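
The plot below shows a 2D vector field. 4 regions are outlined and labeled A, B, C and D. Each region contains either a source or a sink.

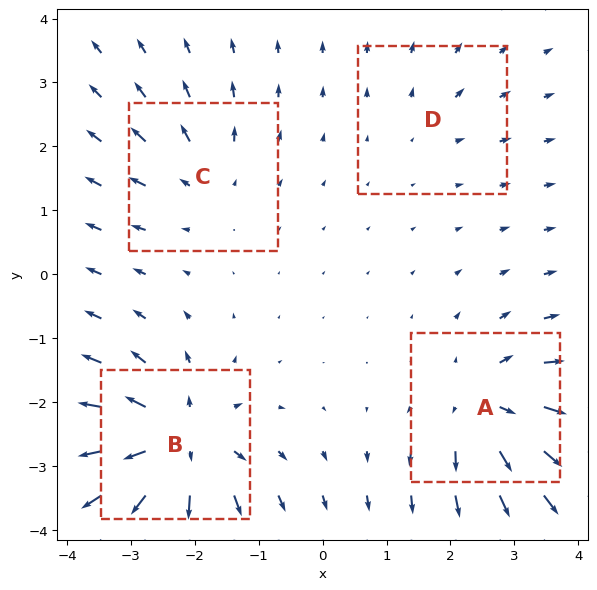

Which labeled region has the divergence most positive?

B

Divergence at each region's feature centre — A: about +6, B: about +8, C: about +4, D: about +2. Region B is most positive.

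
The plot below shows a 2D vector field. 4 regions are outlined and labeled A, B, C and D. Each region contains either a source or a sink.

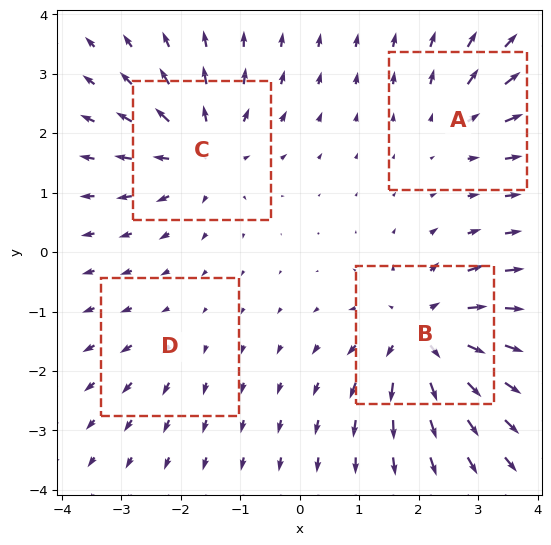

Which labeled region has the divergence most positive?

B

Divergence at each region's feature centre — A: about +4, B: about +7, C: about +6, D: about +2. Region B is most positive.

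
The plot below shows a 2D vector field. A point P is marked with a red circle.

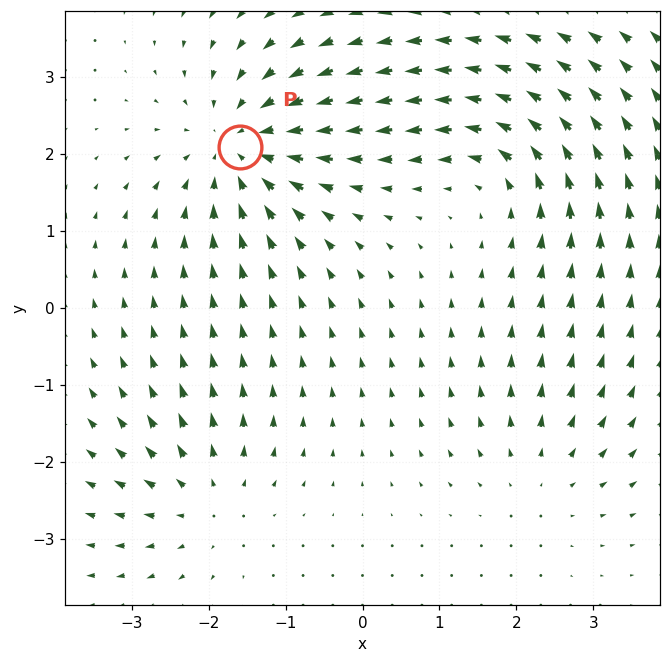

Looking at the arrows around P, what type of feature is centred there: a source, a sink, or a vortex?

sink

At P (-1.6, 2.1) the arrows converge inward. Divergence about -5, curl ≈0 — negative divergence with near-zero curl is a sink.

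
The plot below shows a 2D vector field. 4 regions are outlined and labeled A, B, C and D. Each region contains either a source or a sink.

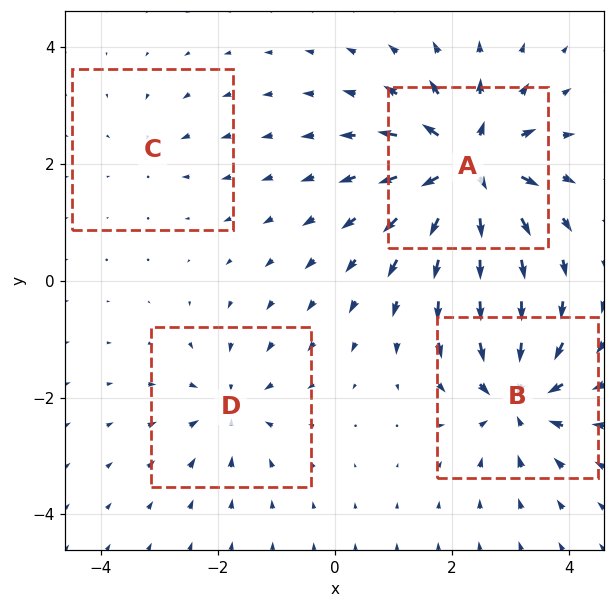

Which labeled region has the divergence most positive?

A

Divergence at each region's feature centre — A: about +9, B: about -7, C: about -2, D: about -4. Region A is most positive.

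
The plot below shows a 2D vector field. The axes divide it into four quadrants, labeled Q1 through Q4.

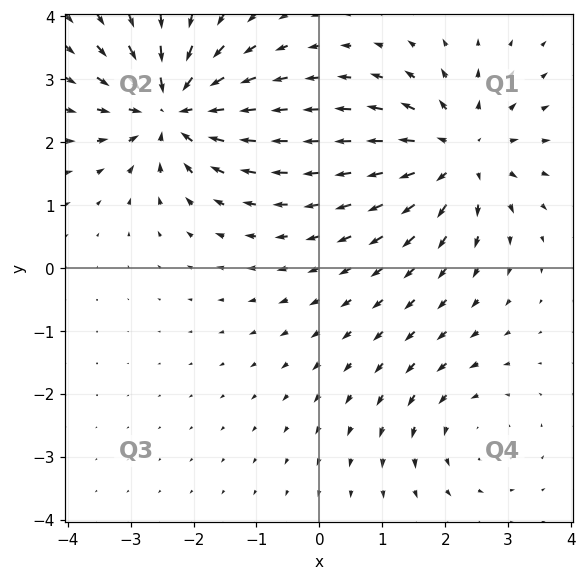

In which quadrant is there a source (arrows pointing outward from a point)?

The source sits at approximately (2.2, 1.8), which lies in quadrant Q1. The divergence there is about +5, positive as expected for a source.

Q1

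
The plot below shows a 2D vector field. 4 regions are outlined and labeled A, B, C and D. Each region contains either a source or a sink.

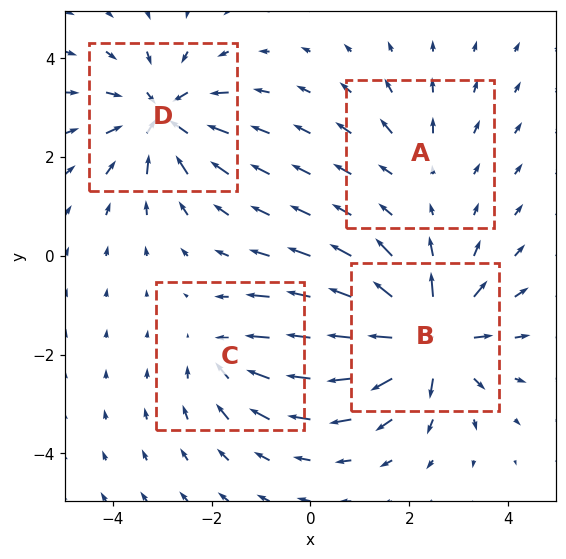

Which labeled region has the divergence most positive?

B

Divergence at each region's feature centre — A: about +2, B: about +8, C: about -4, D: about -6. Region B is most positive.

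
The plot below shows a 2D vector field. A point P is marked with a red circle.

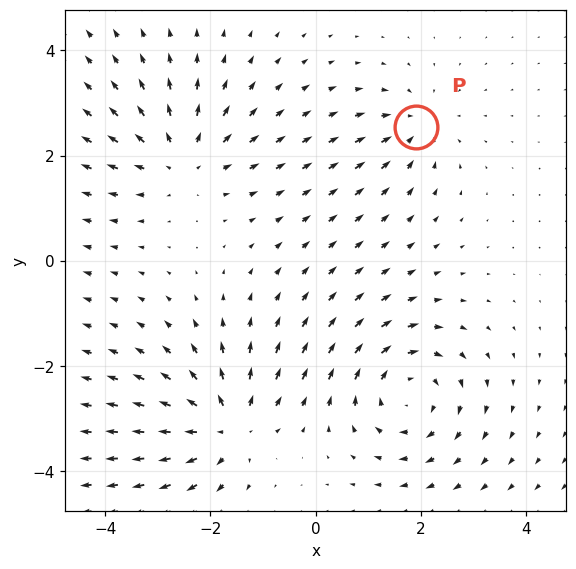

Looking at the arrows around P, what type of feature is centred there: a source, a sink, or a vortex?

sink

At P (1.9, 2.6) the arrows converge inward. Divergence about -3, curl ≈0 — negative divergence with near-zero curl is a sink.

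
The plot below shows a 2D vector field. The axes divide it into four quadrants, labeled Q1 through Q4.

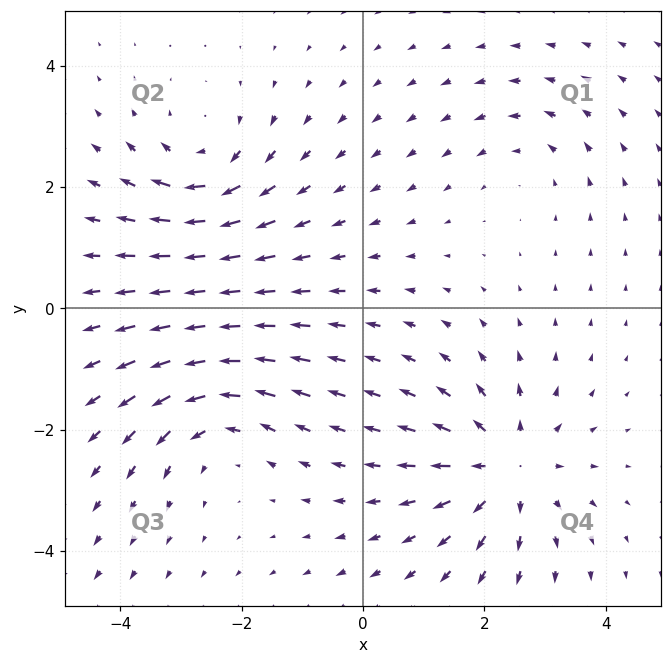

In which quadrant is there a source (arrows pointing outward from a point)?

Q4

The source sits at approximately (2.4, -2.6), which lies in quadrant Q4. The divergence there is about +5, positive as expected for a source.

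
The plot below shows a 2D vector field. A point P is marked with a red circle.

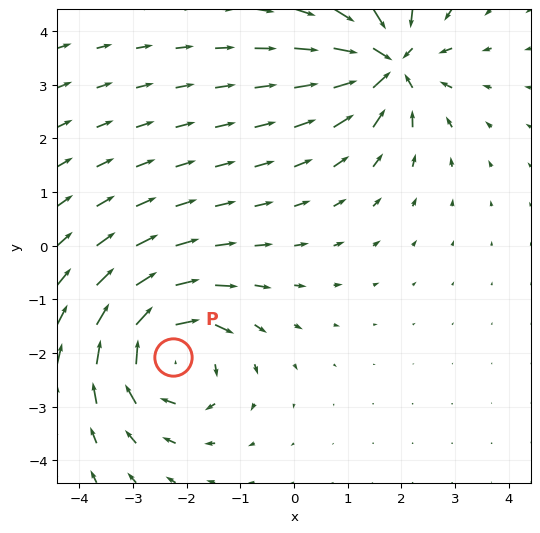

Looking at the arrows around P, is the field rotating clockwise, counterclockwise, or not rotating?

clockwise

Near P at (-2.3, -2.1) the arrows circulate clockwise. The curl (z-component) there is about -5; negative curl means clockwise rotation.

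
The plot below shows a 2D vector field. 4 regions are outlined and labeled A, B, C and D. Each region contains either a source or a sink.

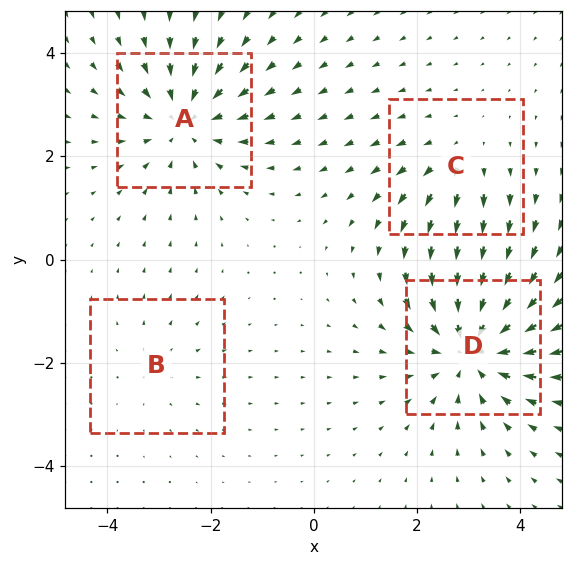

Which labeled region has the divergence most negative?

D

Divergence at each region's feature centre — A: about -5, B: about +2, C: about +3, D: about -6. Region D is most negative.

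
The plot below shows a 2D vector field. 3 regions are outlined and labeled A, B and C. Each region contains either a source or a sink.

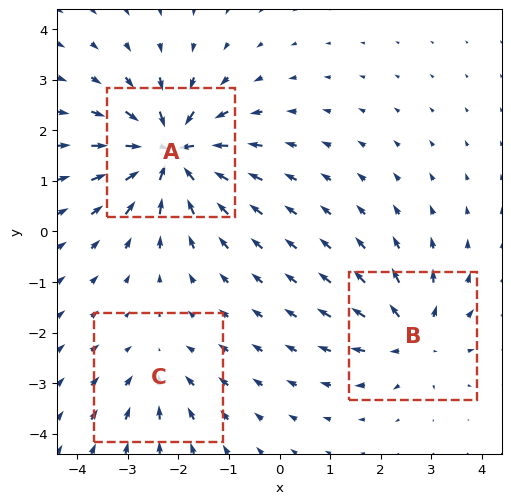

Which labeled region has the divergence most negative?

Divergence at each region's feature centre — A: about -7, B: about +4, C: about -3. Region A is most negative.

A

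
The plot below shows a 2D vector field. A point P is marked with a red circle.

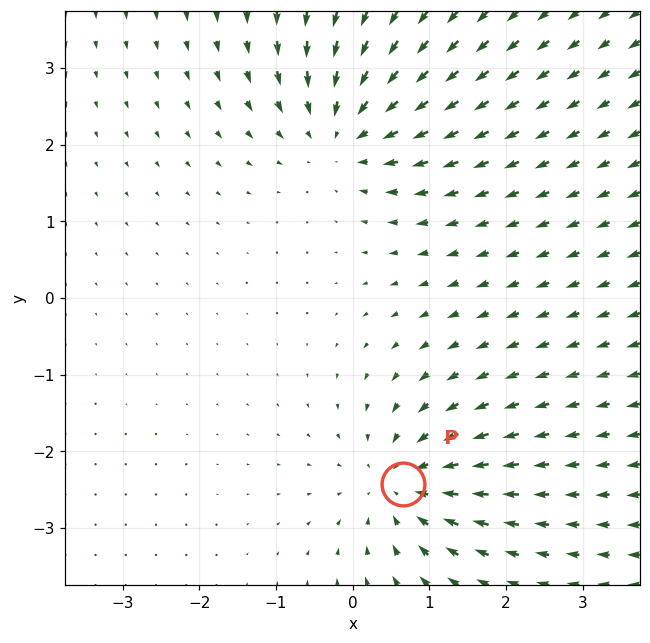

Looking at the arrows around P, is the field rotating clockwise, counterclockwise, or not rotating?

Near P at (0.7, -2.4) the arrows show no circulation. The curl there is ≈0.

not rotating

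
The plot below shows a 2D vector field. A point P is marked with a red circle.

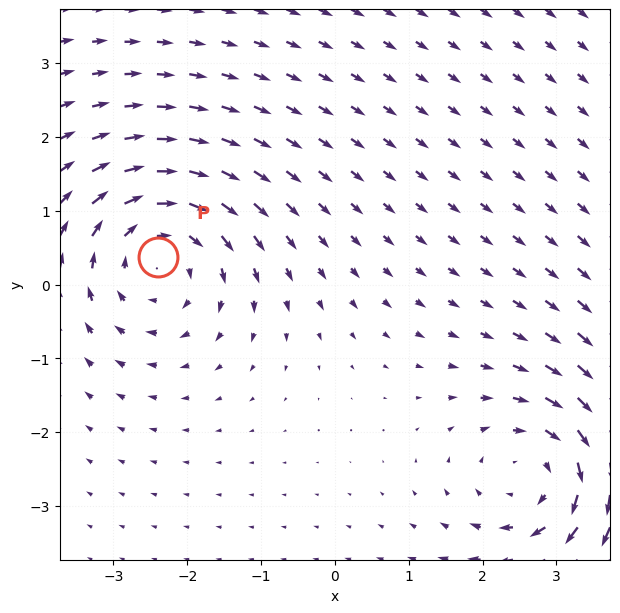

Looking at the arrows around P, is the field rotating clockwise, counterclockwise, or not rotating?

clockwise

Near P at (-2.4, 0.4) the arrows circulate clockwise. The curl (z-component) there is about -4; negative curl means clockwise rotation.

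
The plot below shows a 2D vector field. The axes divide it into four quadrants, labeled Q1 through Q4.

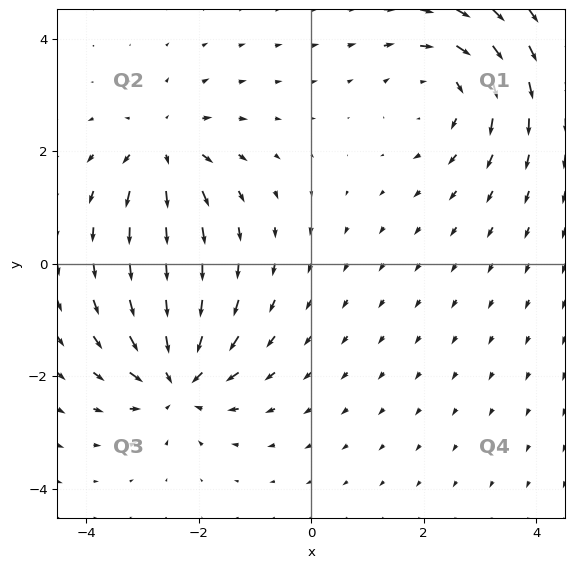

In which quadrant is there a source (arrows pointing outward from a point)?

The source sits at approximately (-2.6, 2.1), which lies in quadrant Q2. The divergence there is about +5, positive as expected for a source.

Q2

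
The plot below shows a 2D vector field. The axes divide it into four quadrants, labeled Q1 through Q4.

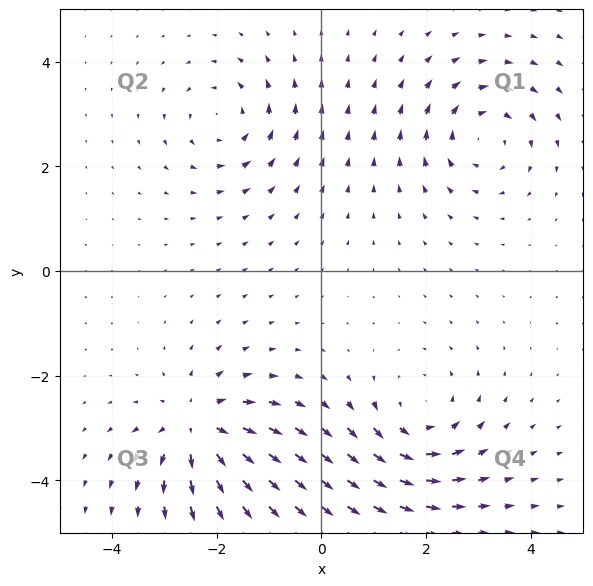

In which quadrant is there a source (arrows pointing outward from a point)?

Q3

The source sits at approximately (-2.4, -3.0), which lies in quadrant Q3. The divergence there is about +6, positive as expected for a source.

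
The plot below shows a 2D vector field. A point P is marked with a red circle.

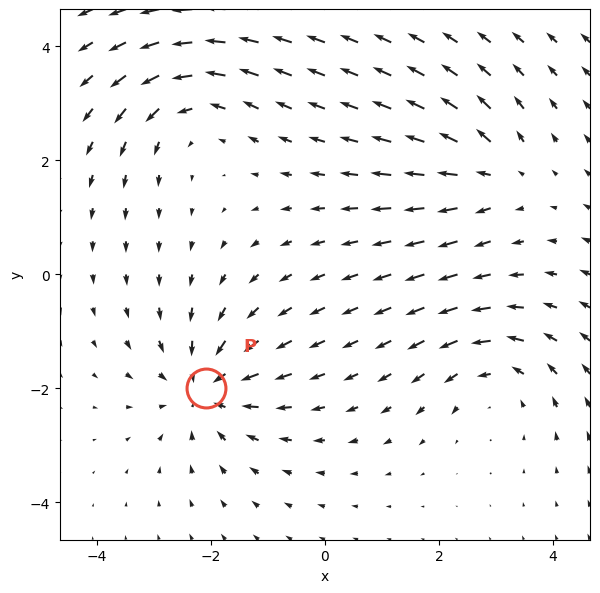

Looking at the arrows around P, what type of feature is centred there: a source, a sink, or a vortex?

sink

At P (-2.1, -2.0) the arrows converge inward. Divergence about -5, curl ≈0 — negative divergence with near-zero curl is a sink.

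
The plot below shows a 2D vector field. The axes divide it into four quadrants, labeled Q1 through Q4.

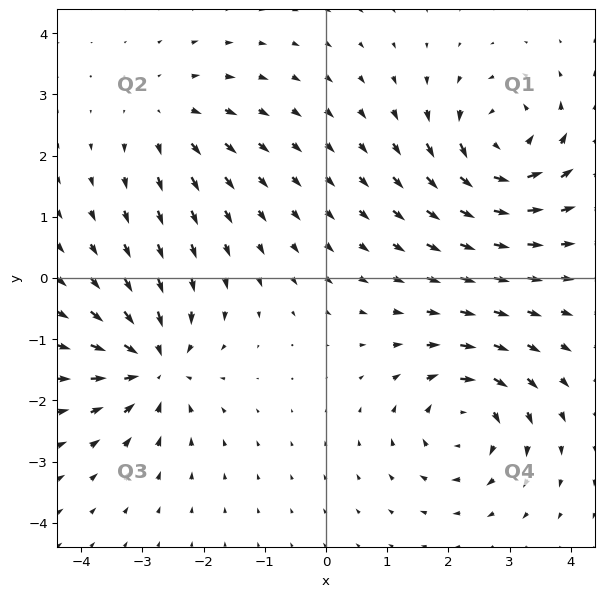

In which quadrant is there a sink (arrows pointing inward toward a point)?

The sink sits at approximately (-2.8, -1.4), which lies in quadrant Q3. The divergence there is about -6, negative as expected for a sink.

Q3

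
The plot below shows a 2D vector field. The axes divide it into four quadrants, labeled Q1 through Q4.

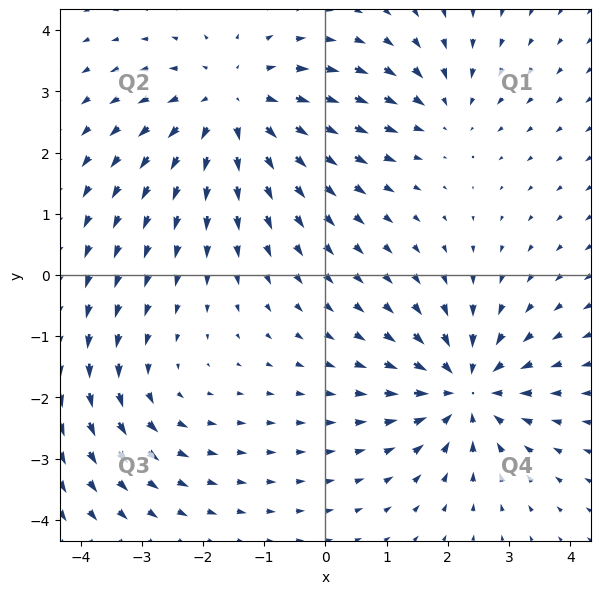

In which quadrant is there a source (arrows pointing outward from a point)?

Q2

The source sits at approximately (-1.5, 2.8), which lies in quadrant Q2. The divergence there is about +4, positive as expected for a source.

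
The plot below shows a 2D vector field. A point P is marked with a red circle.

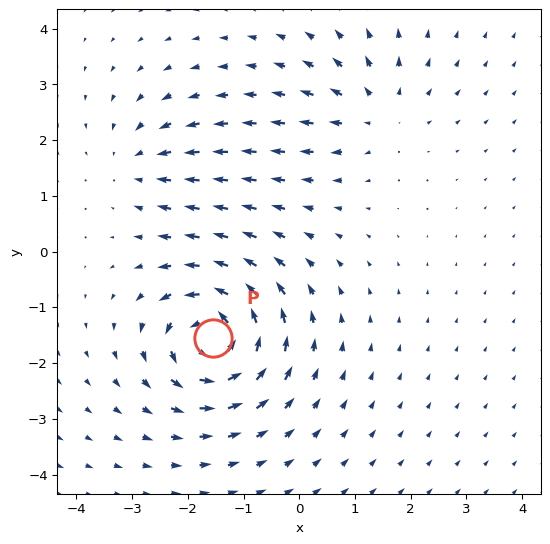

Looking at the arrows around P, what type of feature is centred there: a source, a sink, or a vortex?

At P (-1.6, -1.6) the arrows circulate counterclockwise. Divergence ≈0, curl about +7 — near-zero divergence with nonzero curl is a vortex.

vortex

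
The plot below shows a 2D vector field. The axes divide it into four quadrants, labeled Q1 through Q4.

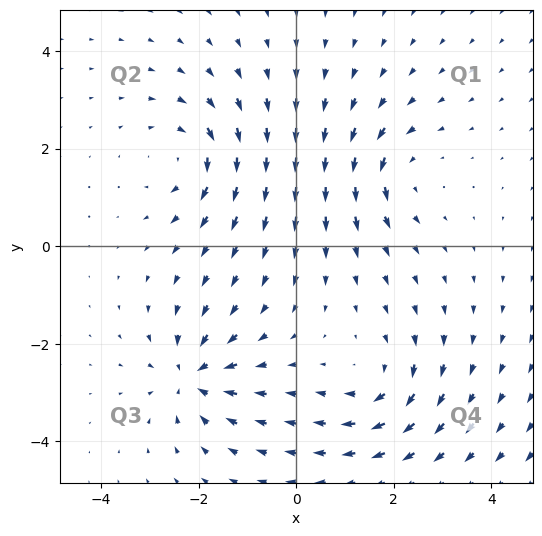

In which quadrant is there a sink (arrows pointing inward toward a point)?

Q3

The sink sits at approximately (-2.1, -2.7), which lies in quadrant Q3. The divergence there is about -5, negative as expected for a sink.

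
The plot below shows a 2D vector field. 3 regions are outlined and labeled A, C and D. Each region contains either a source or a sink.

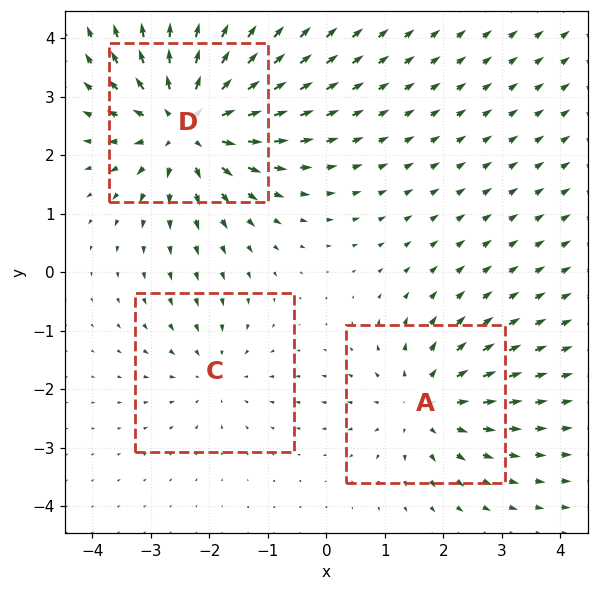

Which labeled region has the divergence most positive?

Divergence at each region's feature centre — A: about +3, C: about -2, D: about +5. Region D is most positive.

D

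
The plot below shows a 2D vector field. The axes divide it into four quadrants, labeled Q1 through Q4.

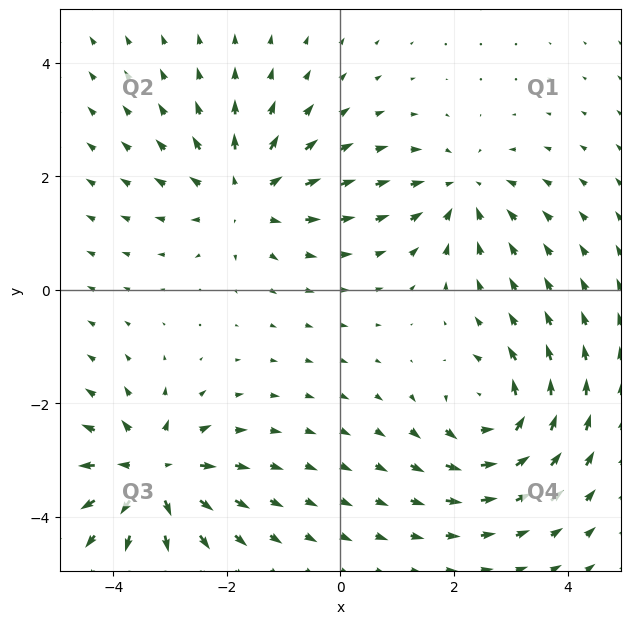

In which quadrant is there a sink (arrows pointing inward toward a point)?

Q1

The sink sits at approximately (2.2, 1.7), which lies in quadrant Q1. The divergence there is about -4, negative as expected for a sink.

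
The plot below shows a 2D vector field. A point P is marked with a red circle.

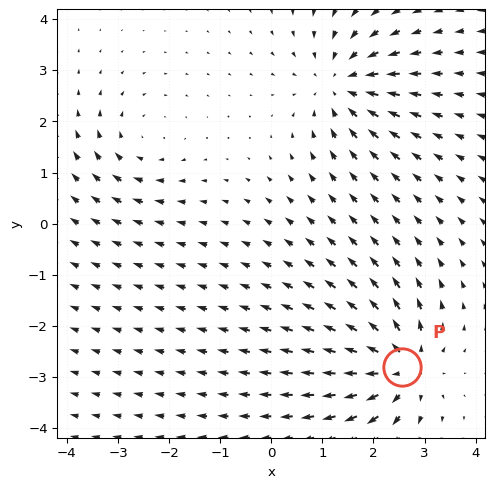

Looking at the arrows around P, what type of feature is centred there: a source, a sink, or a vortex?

At P (2.6, -2.8) the arrows spread outward. Divergence about +6, curl ≈0 — positive divergence with near-zero curl is a source.

source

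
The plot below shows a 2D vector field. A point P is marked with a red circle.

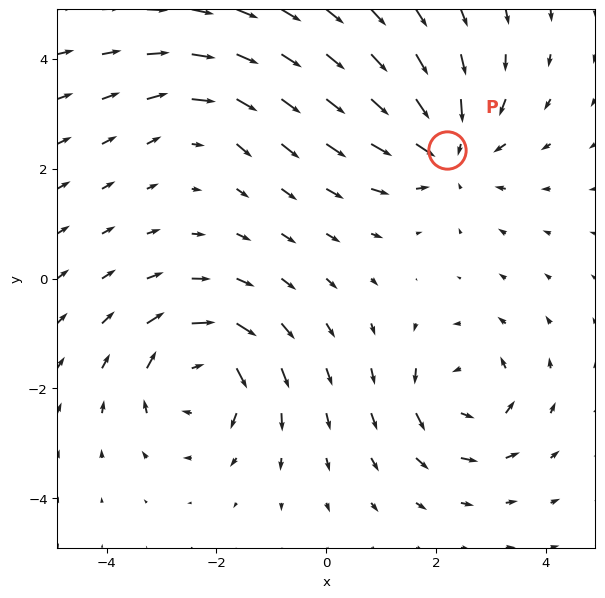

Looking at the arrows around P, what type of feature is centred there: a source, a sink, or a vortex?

sink

At P (2.2, 2.3) the arrows converge inward. Divergence about -4, curl ≈0 — negative divergence with near-zero curl is a sink.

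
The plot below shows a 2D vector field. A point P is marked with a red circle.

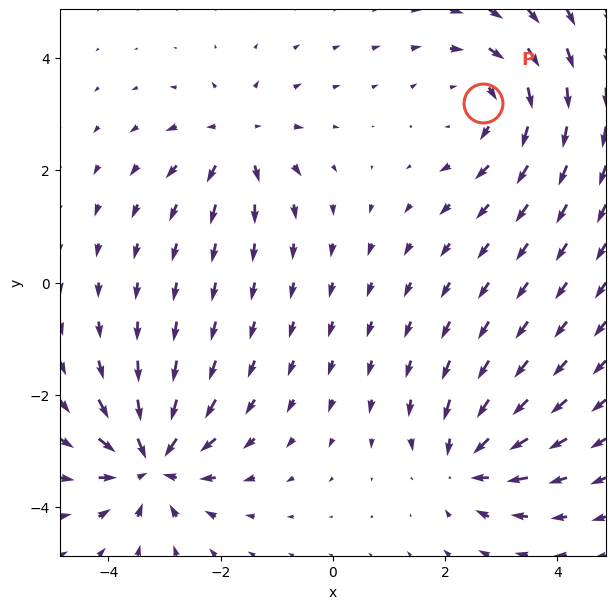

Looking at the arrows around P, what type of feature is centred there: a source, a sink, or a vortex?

At P (2.7, 3.2) the arrows circulate clockwise. Divergence ≈0, curl about -4 — near-zero divergence with nonzero curl is a vortex.

vortex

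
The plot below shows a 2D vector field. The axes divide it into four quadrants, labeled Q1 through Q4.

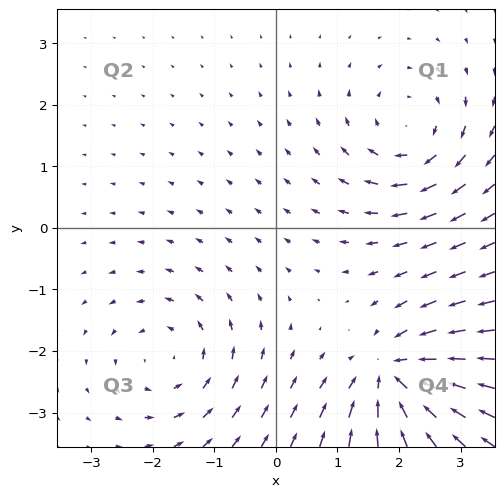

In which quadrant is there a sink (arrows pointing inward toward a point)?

Q4

The sink sits at approximately (1.9, -2.4), which lies in quadrant Q4. The divergence there is about -6, negative as expected for a sink.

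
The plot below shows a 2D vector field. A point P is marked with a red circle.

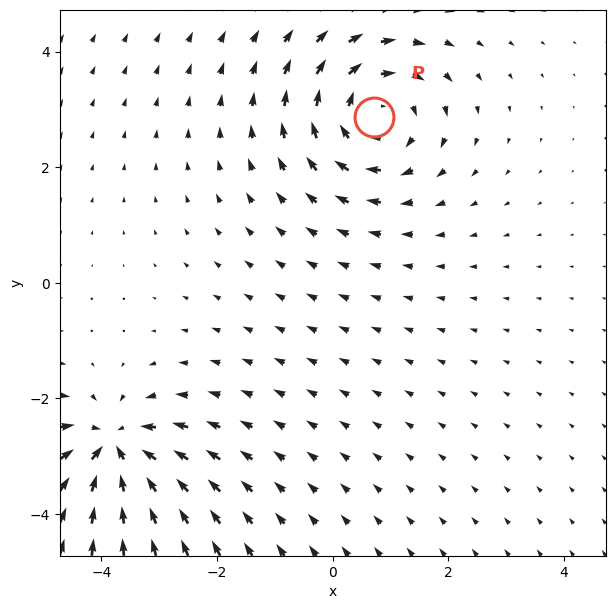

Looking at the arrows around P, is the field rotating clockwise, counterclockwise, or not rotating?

Near P at (0.7, 2.9) the arrows circulate clockwise. The curl (z-component) there is about -4; negative curl means clockwise rotation.

clockwise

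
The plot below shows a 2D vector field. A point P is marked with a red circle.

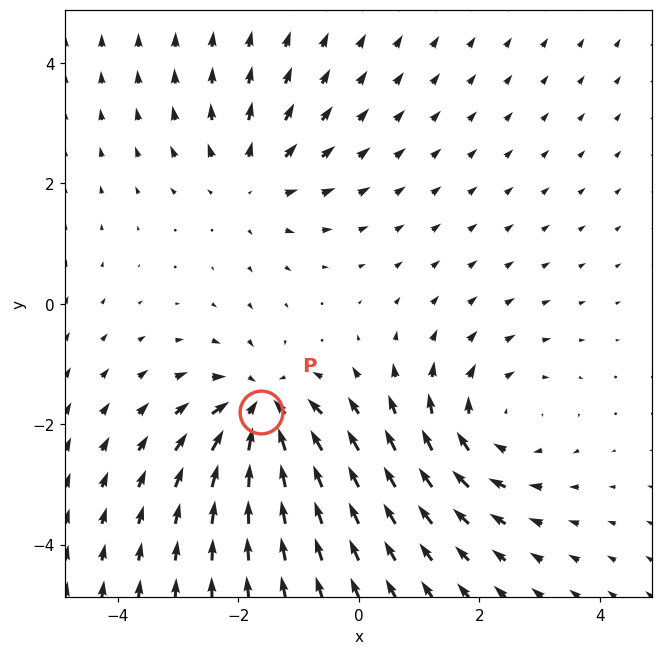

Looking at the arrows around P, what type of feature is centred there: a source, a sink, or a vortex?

At P (-1.6, -1.8) the arrows converge inward. Divergence about -5, curl ≈0 — negative divergence with near-zero curl is a sink.

sink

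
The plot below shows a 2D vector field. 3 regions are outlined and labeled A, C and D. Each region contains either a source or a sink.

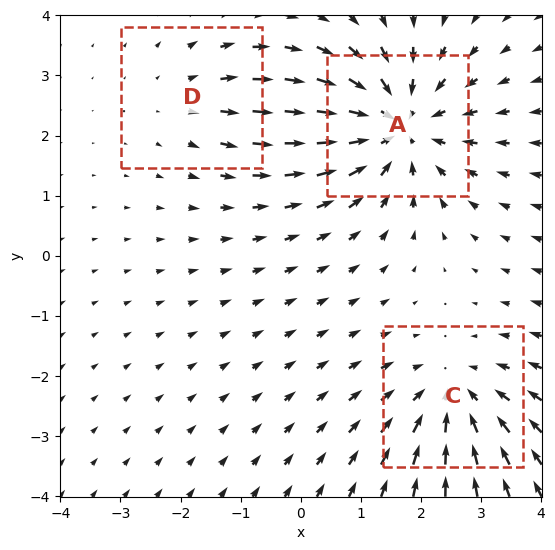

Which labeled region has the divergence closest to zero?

Divergence at each region's feature centre — A: about -4, C: about -3, D: about +2. Region D is closest to zero.

D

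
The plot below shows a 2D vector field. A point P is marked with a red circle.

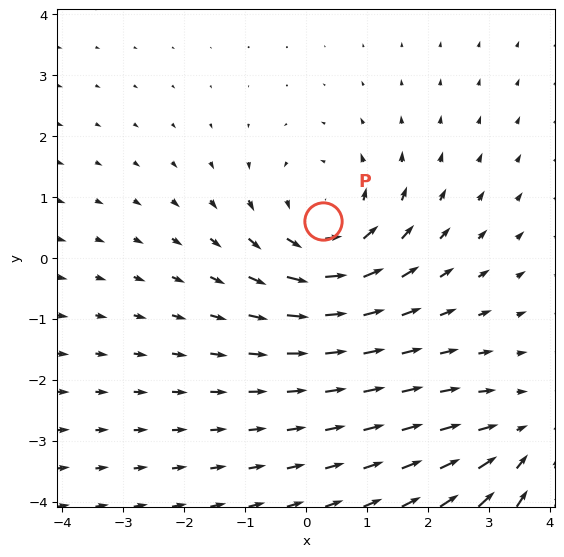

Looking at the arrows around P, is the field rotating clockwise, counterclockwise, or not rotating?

Near P at (0.3, 0.6) the arrows circulate counterclockwise. The curl (z-component) there is about +4; positive curl means counterclockwise rotation.

counterclockwise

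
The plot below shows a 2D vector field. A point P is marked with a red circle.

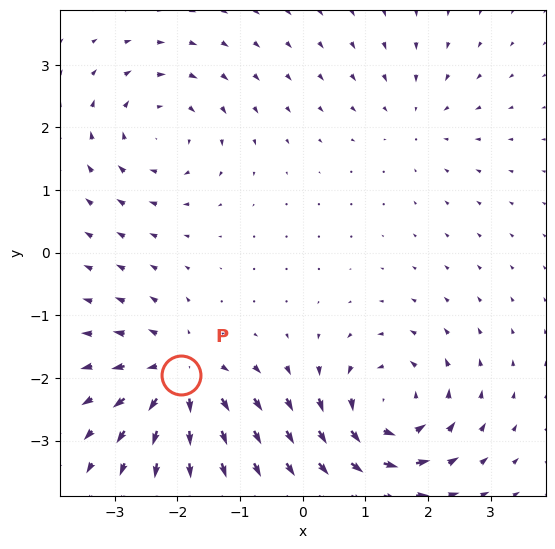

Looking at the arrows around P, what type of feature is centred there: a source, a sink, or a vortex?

source

At P (-1.9, -2.0) the arrows spread outward. Divergence about +6, curl ≈0 — positive divergence with near-zero curl is a source.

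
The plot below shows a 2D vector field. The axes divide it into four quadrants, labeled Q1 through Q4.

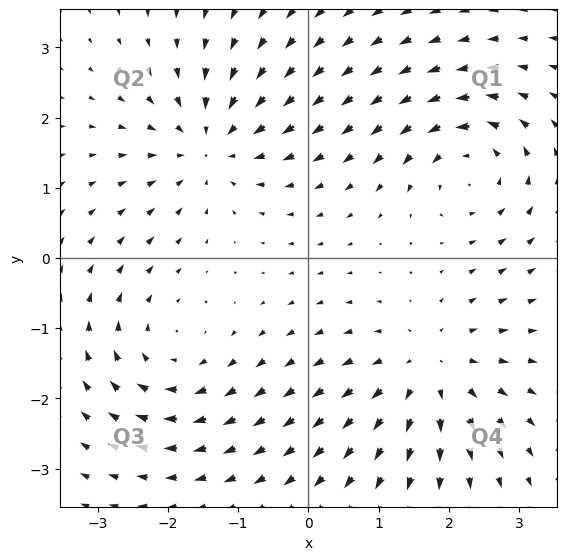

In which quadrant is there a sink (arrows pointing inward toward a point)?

The sink sits at approximately (-1.4, 1.6), which lies in quadrant Q2. The divergence there is about -5, negative as expected for a sink.

Q2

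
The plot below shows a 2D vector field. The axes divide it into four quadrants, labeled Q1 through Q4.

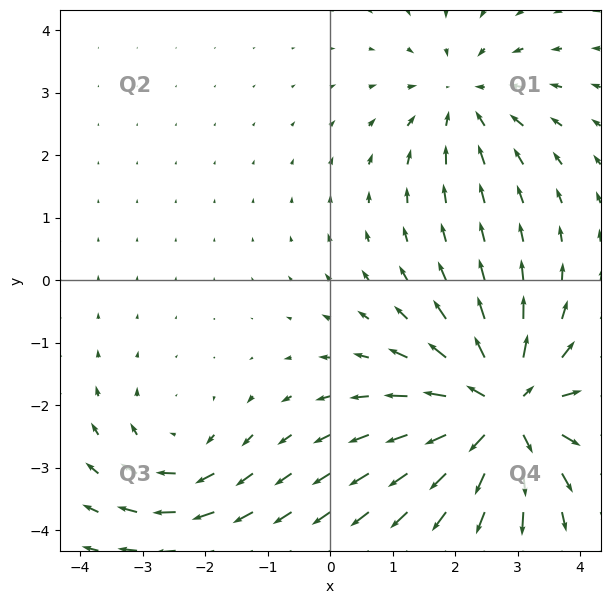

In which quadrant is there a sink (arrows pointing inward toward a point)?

Q1

The sink sits at approximately (2.1, 2.9), which lies in quadrant Q1. The divergence there is about -3, negative as expected for a sink.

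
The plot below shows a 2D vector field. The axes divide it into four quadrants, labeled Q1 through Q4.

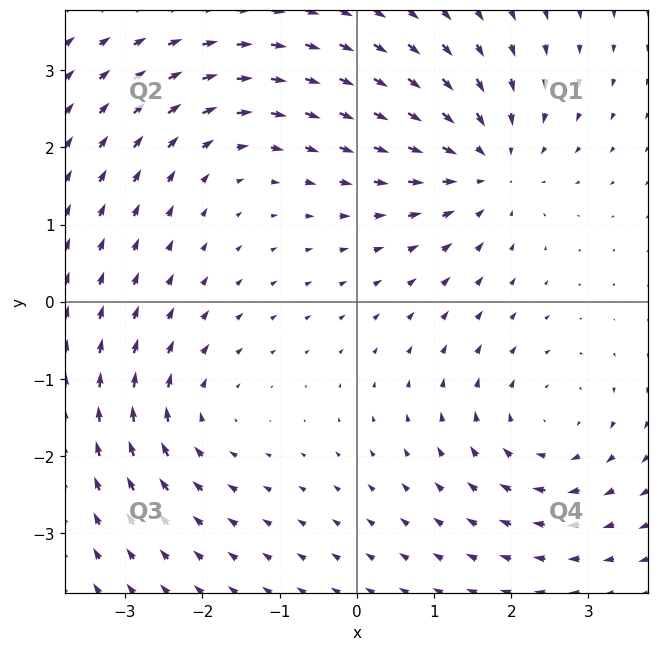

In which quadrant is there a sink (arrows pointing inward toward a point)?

The sink sits at approximately (1.7, 1.8), which lies in quadrant Q1. The divergence there is about -5, negative as expected for a sink.

Q1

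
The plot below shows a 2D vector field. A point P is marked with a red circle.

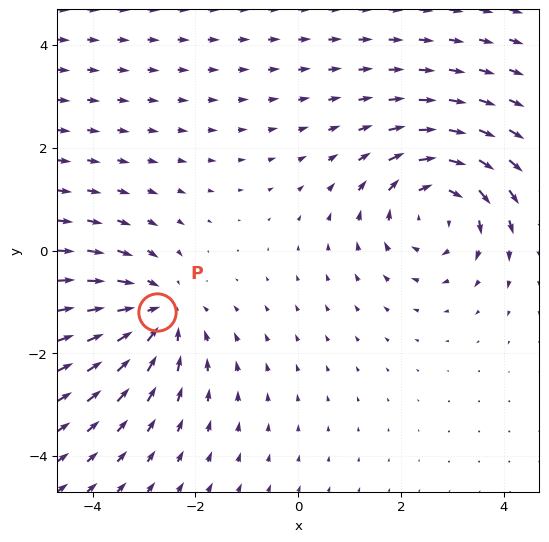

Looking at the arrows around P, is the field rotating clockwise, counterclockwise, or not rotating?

Near P at (-2.7, -1.2) the arrows show no circulation. The curl there is ≈0.

not rotating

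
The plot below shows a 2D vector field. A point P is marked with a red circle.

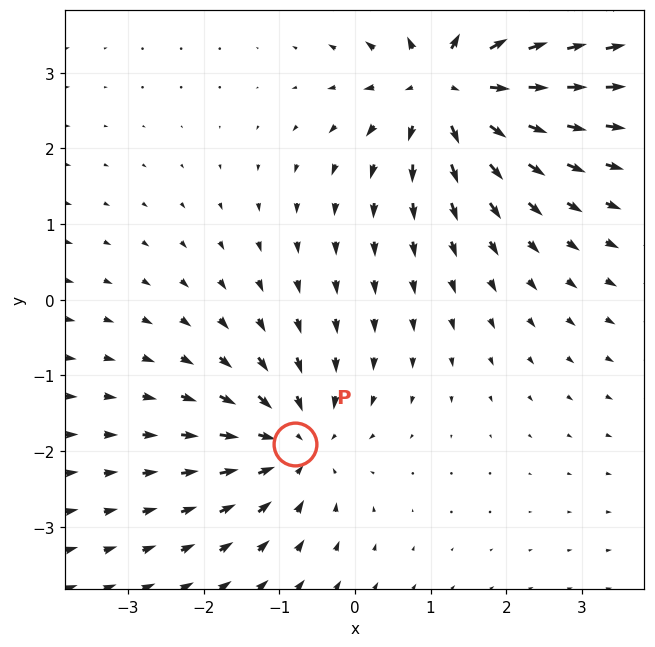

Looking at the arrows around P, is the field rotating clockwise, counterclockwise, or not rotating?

not rotating

Near P at (-0.8, -1.9) the arrows show no circulation. The curl there is ≈0.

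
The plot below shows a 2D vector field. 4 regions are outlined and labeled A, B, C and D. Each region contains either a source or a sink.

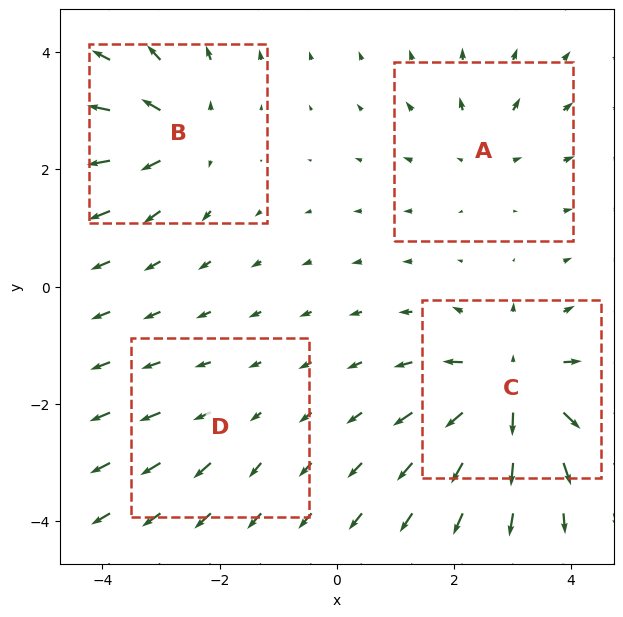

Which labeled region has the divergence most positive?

Divergence at each region's feature centre — A: about +4, B: about +6, C: about +9, D: about +2. Region C is most positive.

C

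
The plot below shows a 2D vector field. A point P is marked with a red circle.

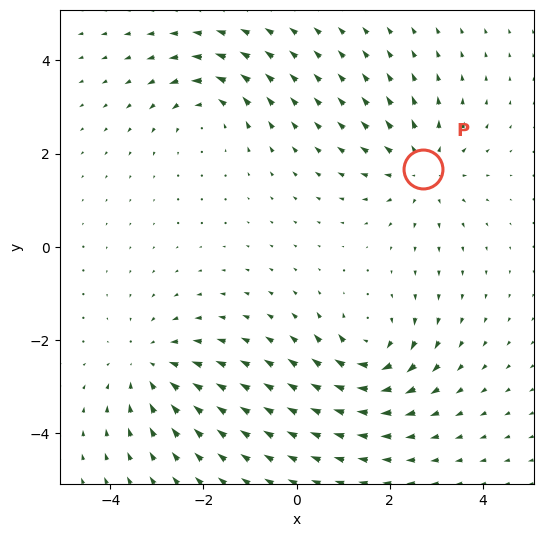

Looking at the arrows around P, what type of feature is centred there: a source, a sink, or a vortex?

source

At P (2.7, 1.7) the arrows spread outward. Divergence about +4, curl ≈0 — positive divergence with near-zero curl is a source.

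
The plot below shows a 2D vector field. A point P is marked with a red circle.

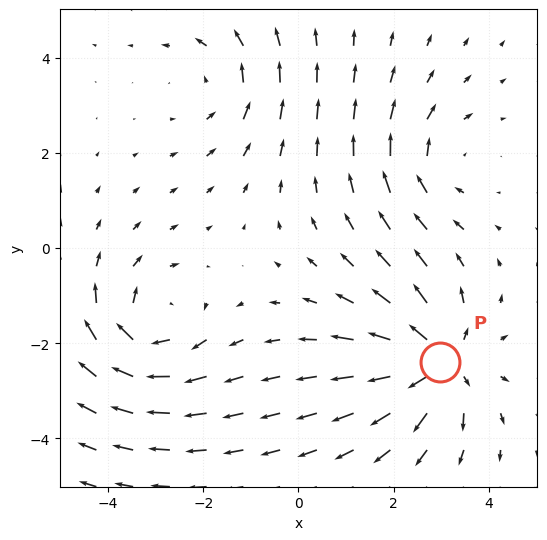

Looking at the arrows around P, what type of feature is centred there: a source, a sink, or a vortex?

source

At P (3.0, -2.4) the arrows spread outward. Divergence about +5, curl ≈0 — positive divergence with near-zero curl is a source.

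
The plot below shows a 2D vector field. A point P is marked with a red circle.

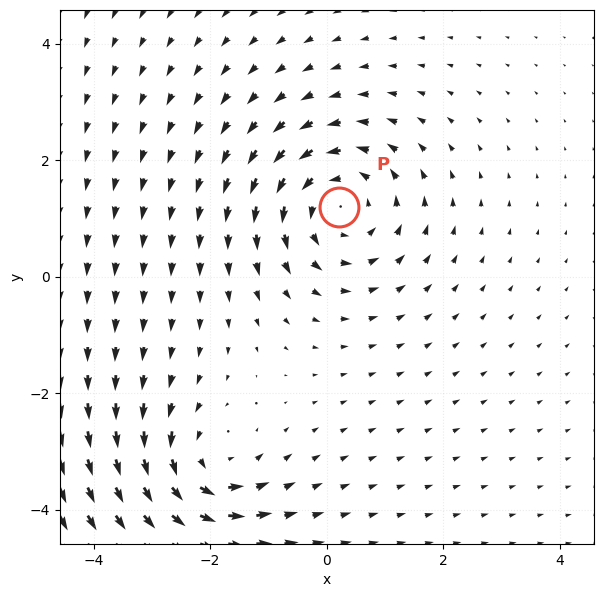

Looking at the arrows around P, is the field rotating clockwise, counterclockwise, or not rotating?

Near P at (0.2, 1.2) the arrows circulate counterclockwise. The curl (z-component) there is about +3; positive curl means counterclockwise rotation.

counterclockwise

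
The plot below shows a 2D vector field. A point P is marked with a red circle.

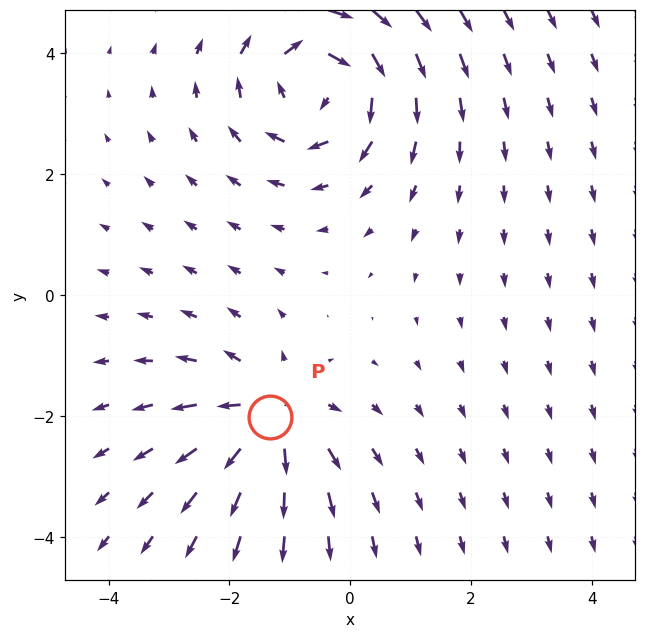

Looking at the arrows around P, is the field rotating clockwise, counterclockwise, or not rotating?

Near P at (-1.3, -2.0) the arrows show no circulation. The curl there is ≈0.

not rotating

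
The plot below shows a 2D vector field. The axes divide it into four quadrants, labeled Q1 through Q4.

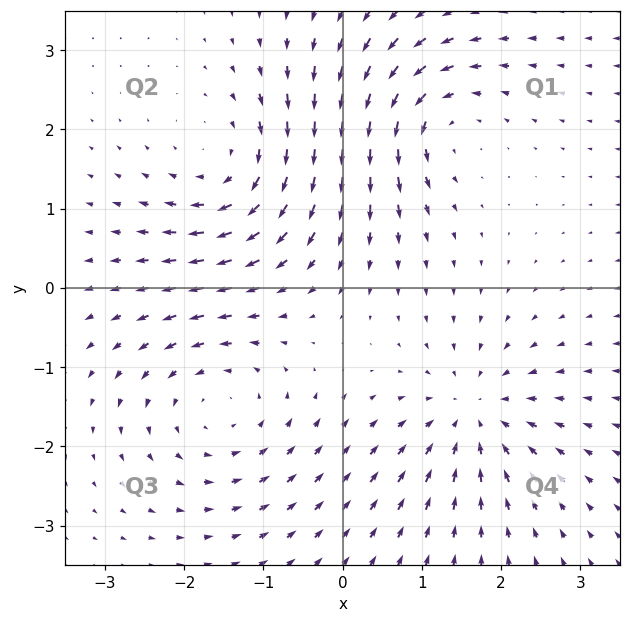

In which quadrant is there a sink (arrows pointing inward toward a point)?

Q4

The sink sits at approximately (1.7, -1.6), which lies in quadrant Q4. The divergence there is about -4, negative as expected for a sink.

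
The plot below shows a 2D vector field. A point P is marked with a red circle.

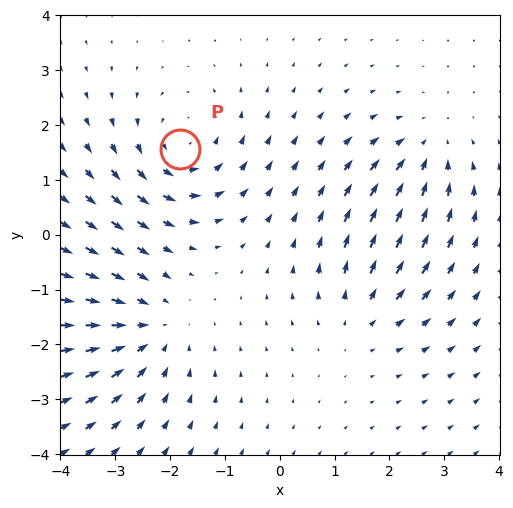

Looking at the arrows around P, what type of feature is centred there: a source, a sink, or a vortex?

vortex

At P (-1.8, 1.6) the arrows circulate counterclockwise. Divergence ≈0, curl about +4 — near-zero divergence with nonzero curl is a vortex.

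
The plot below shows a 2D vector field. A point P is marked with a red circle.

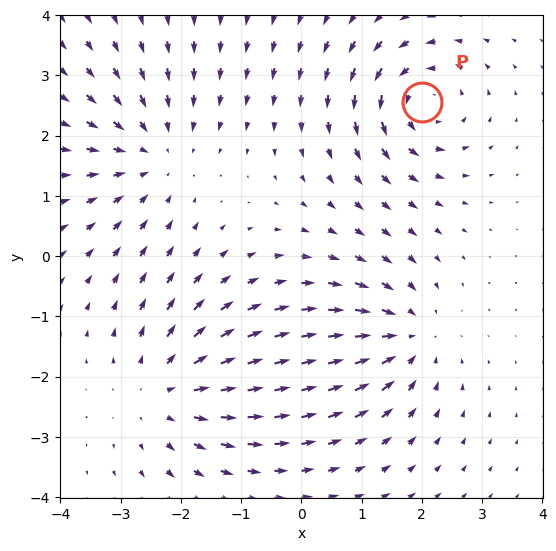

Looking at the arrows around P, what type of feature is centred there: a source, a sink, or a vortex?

vortex

At P (2.0, 2.6) the arrows circulate counterclockwise. Divergence ≈0, curl about +4 — near-zero divergence with nonzero curl is a vortex.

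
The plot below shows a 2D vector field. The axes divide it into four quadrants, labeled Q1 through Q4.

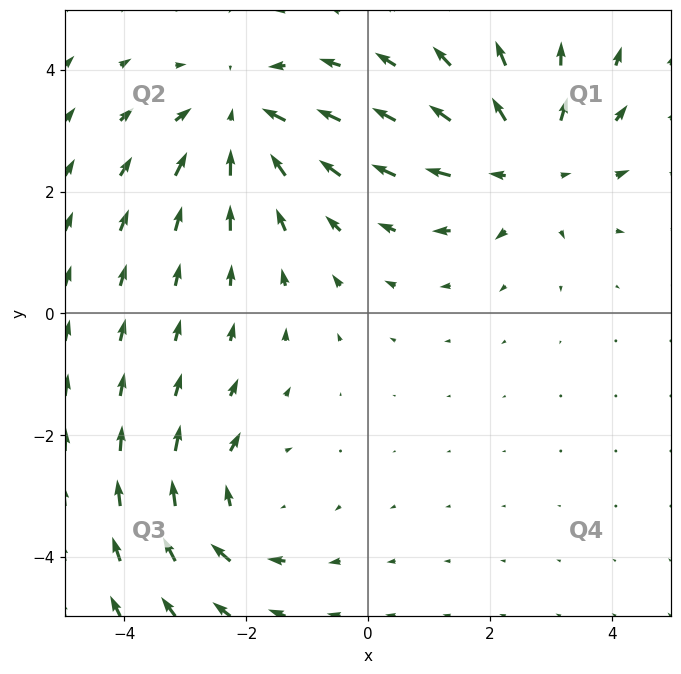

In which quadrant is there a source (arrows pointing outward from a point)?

The source sits at approximately (2.6, 2.5), which lies in quadrant Q1. The divergence there is about +3, positive as expected for a source.

Q1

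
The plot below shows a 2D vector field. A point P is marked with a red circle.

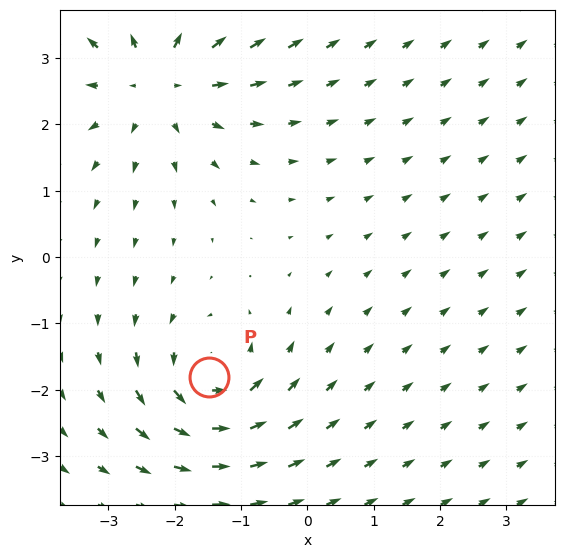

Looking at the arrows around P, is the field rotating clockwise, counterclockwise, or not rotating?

Near P at (-1.5, -1.8) the arrows circulate counterclockwise. The curl (z-component) there is about +4; positive curl means counterclockwise rotation.

counterclockwise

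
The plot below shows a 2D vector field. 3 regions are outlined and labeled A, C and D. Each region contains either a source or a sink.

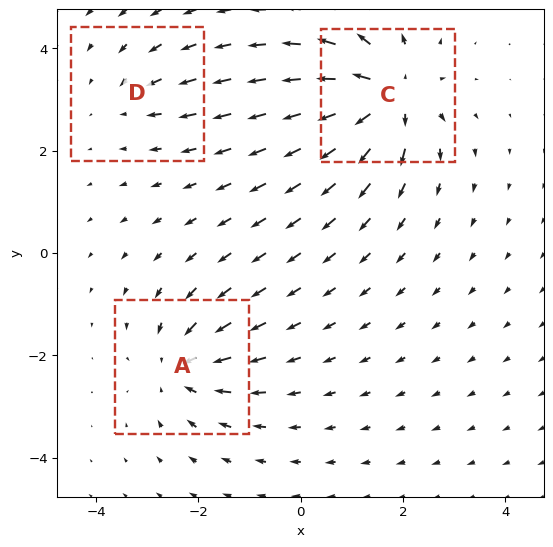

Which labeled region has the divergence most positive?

Divergence at each region's feature centre — A: about -4, C: about +5, D: about -2. Region C is most positive.

C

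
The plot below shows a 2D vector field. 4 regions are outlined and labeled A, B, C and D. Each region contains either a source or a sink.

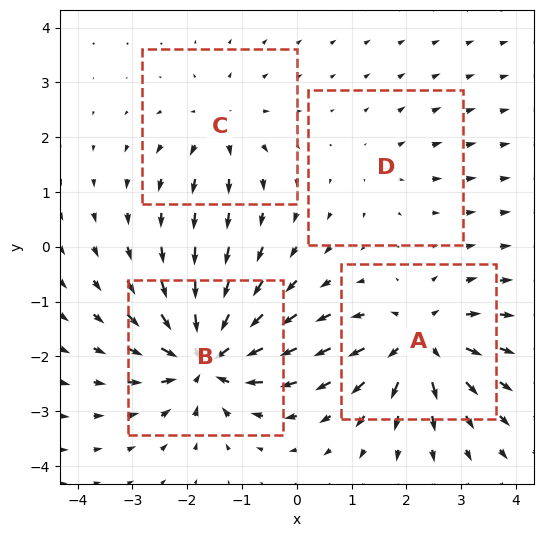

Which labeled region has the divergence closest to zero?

D

Divergence at each region's feature centre — A: about +7, B: about -9, C: about +4, D: about +2. Region D is closest to zero.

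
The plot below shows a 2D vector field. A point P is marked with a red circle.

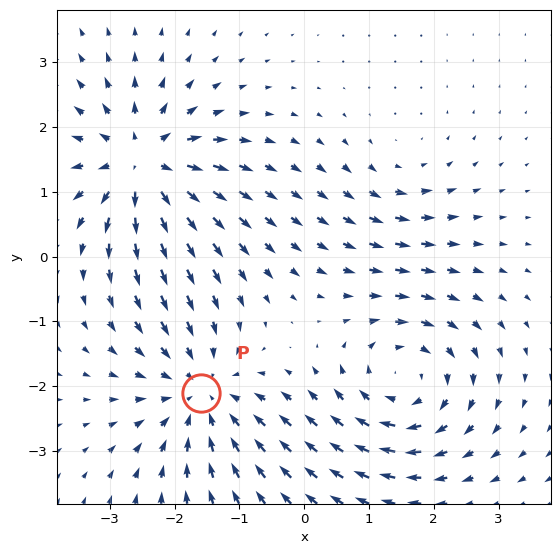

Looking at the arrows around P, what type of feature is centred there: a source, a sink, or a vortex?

sink

At P (-1.6, -2.1) the arrows converge inward. Divergence about -5, curl ≈0 — negative divergence with near-zero curl is a sink.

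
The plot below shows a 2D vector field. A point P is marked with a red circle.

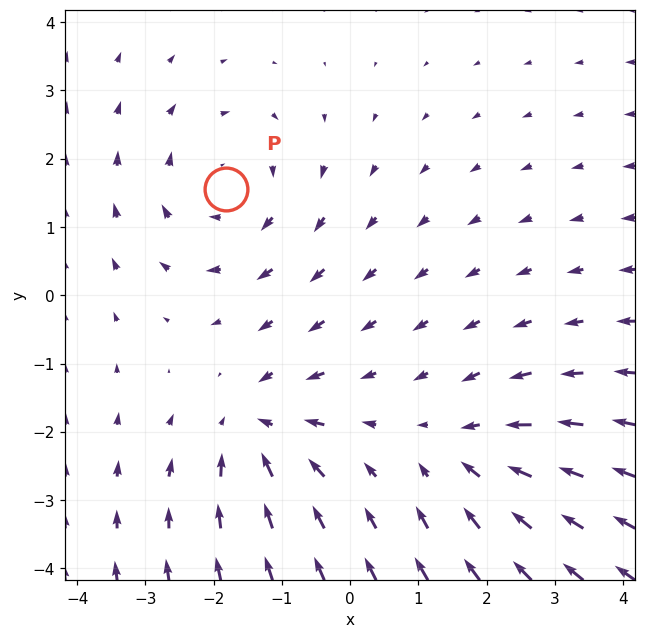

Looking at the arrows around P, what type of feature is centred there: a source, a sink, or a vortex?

vortex

At P (-1.8, 1.6) the arrows circulate clockwise. Divergence ≈0, curl about -3 — near-zero divergence with nonzero curl is a vortex.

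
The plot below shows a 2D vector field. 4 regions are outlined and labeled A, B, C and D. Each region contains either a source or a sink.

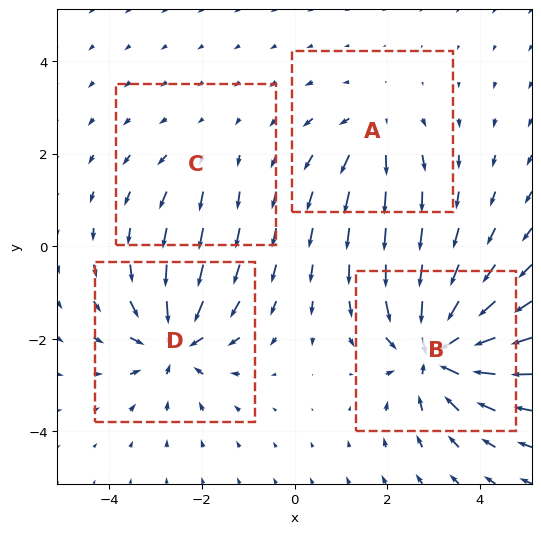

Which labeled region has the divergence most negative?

Divergence at each region's feature centre — A: about +4, B: about -8, C: about +2, D: about -6. Region B is most negative.

B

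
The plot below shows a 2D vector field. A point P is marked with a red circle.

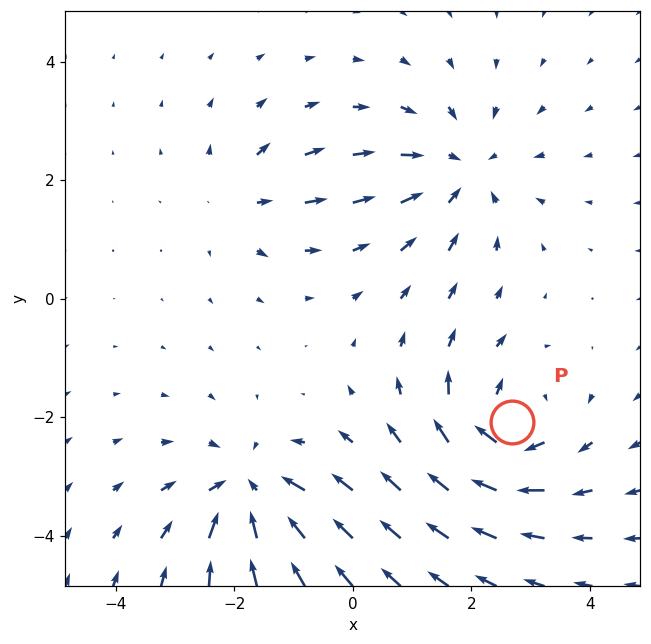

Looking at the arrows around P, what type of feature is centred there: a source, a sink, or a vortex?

At P (2.7, -2.1) the arrows circulate clockwise. Divergence ≈0, curl about -6 — near-zero divergence with nonzero curl is a vortex.

vortex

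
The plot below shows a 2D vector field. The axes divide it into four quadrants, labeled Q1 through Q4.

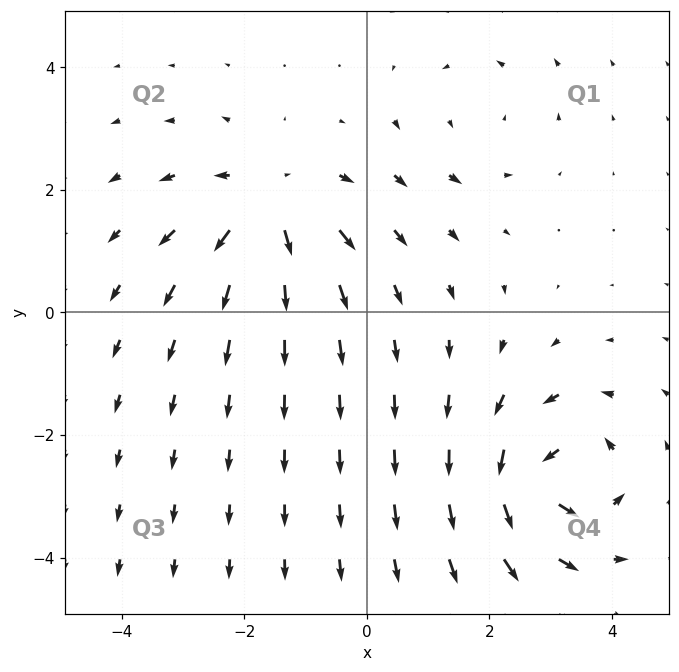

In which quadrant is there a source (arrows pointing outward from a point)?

The source sits at approximately (-1.6, 1.7), which lies in quadrant Q2. The divergence there is about +5, positive as expected for a source.

Q2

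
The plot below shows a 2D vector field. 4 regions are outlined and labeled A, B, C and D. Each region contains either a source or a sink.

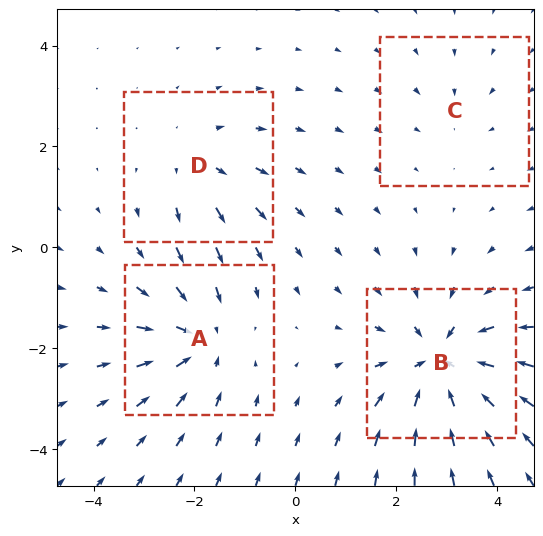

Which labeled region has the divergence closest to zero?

Divergence at each region's feature centre — A: about -4, B: about -6, C: about -2, D: about +3. Region C is closest to zero.

C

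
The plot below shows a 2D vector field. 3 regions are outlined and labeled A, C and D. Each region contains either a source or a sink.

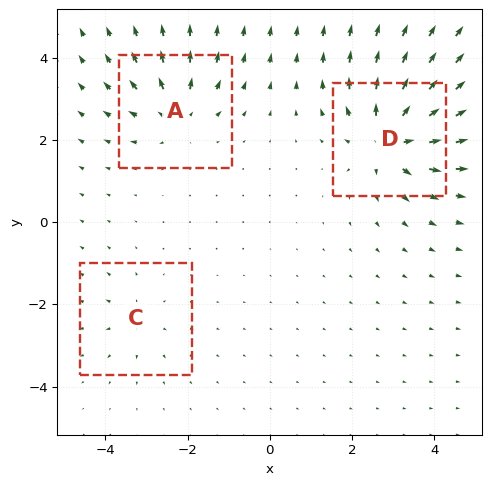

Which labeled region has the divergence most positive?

Divergence at each region's feature centre — A: about +4, C: about +2, D: about +6. Region D is most positive.

D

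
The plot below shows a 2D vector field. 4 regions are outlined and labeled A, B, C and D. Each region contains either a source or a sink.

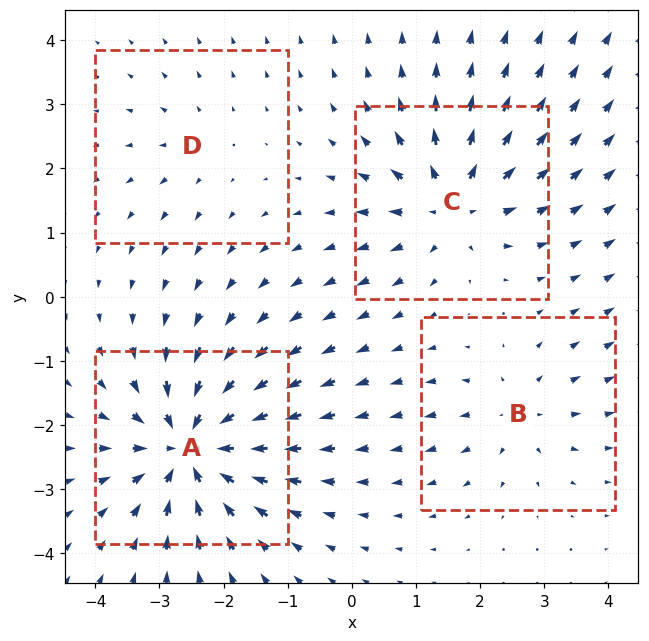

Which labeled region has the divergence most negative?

Divergence at each region's feature centre — A: about -8, B: about +3, C: about +6, D: about +2. Region A is most negative.

A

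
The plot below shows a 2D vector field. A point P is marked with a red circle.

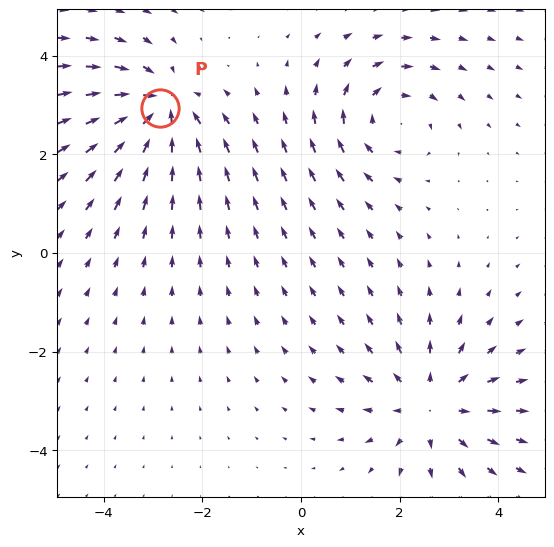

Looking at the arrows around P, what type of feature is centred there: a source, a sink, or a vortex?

sink

At P (-2.9, 2.9) the arrows converge inward. Divergence about -5, curl ≈0 — negative divergence with near-zero curl is a sink.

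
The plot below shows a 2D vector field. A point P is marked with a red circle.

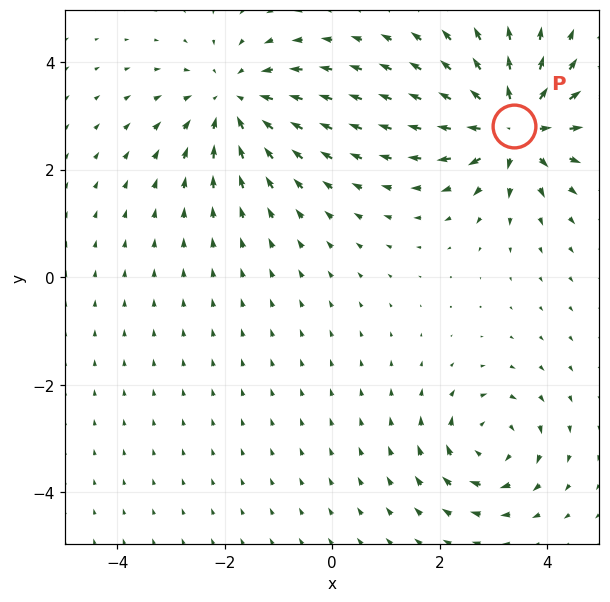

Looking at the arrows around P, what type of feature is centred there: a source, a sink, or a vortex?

source

At P (3.4, 2.8) the arrows spread outward. Divergence about +6, curl ≈0 — positive divergence with near-zero curl is a source.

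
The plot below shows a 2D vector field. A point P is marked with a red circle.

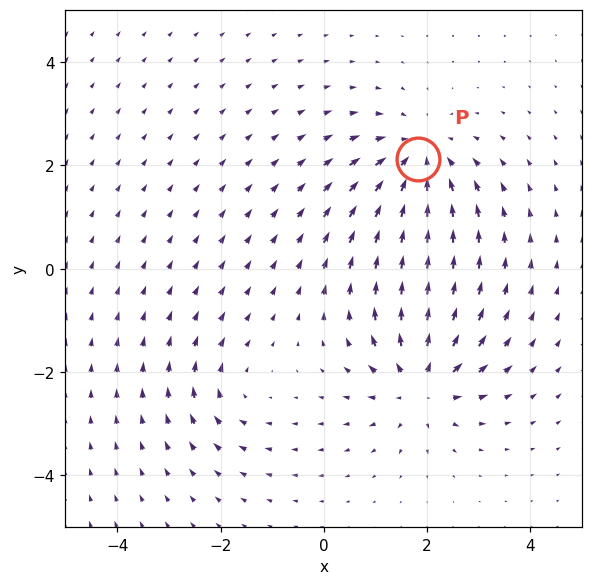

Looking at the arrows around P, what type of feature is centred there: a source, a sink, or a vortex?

sink

At P (1.8, 2.1) the arrows converge inward. Divergence about -4, curl ≈0 — negative divergence with near-zero curl is a sink.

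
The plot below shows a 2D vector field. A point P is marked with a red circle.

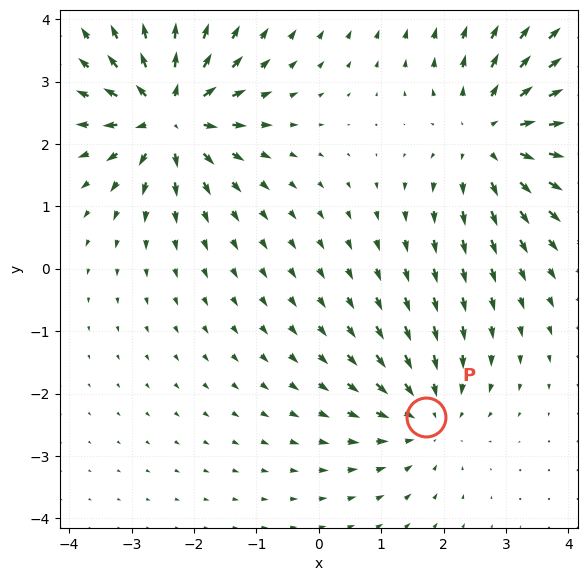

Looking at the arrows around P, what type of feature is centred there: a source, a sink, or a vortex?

sink

At P (1.7, -2.4) the arrows converge inward. Divergence about -3, curl ≈0 — negative divergence with near-zero curl is a sink.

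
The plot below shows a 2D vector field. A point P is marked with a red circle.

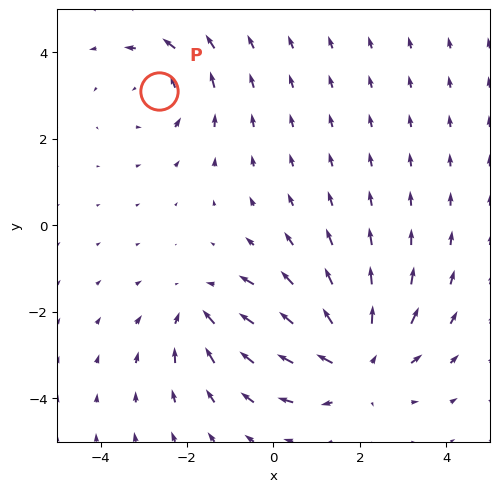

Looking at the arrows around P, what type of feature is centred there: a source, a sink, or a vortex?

vortex

At P (-2.7, 3.1) the arrows circulate counterclockwise. Divergence ≈0, curl about +3 — near-zero divergence with nonzero curl is a vortex.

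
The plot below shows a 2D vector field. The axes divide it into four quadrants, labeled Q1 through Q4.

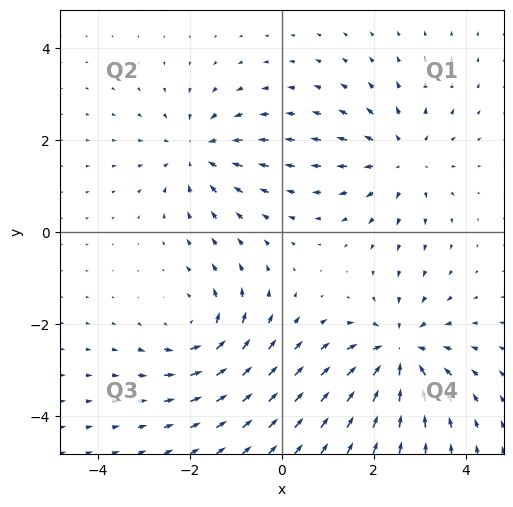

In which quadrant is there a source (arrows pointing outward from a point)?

The source sits at approximately (2.6, 1.6), which lies in quadrant Q1. The divergence there is about +4, positive as expected for a source.

Q1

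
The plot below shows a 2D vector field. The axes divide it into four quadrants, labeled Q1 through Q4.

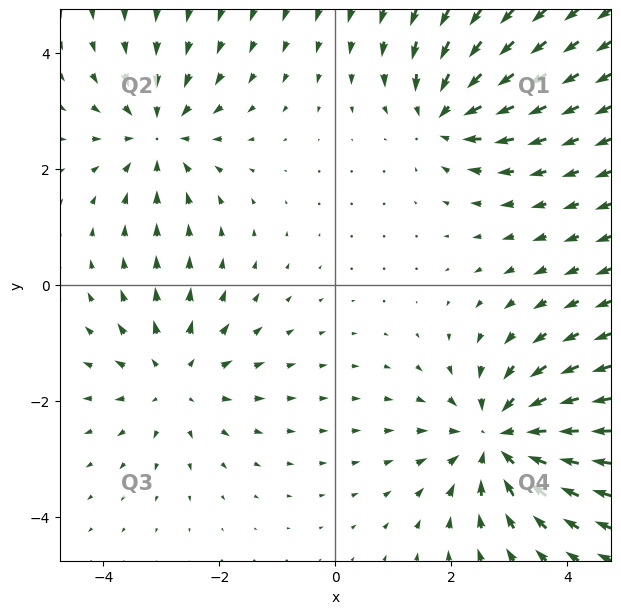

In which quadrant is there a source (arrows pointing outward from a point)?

The source sits at approximately (-2.8, -1.6), which lies in quadrant Q3. The divergence there is about +3, positive as expected for a source.

Q3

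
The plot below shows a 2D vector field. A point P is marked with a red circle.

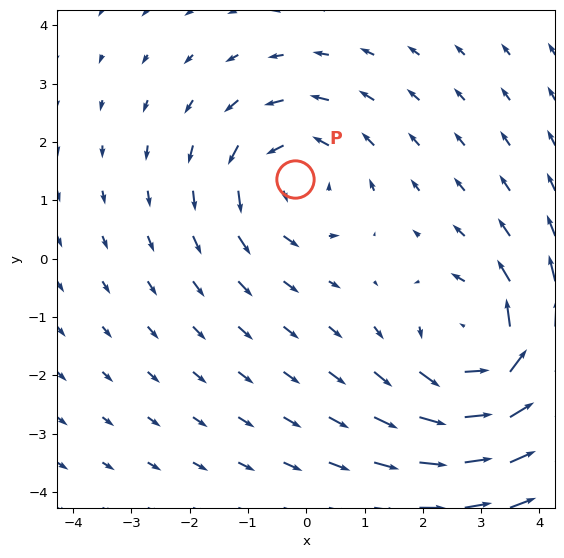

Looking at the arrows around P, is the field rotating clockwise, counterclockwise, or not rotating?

Near P at (-0.2, 1.4) the arrows circulate counterclockwise. The curl (z-component) there is about +3; positive curl means counterclockwise rotation.

counterclockwise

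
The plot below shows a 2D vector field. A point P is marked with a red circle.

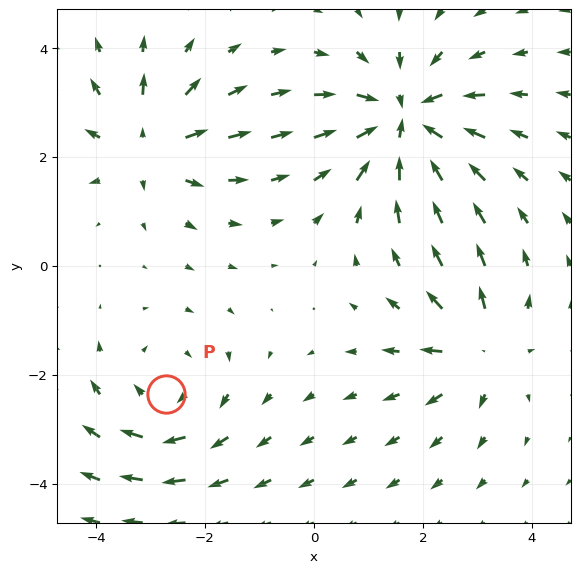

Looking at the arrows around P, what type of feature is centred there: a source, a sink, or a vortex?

vortex

At P (-2.7, -2.3) the arrows circulate clockwise. Divergence ≈0, curl about -3 — near-zero divergence with nonzero curl is a vortex.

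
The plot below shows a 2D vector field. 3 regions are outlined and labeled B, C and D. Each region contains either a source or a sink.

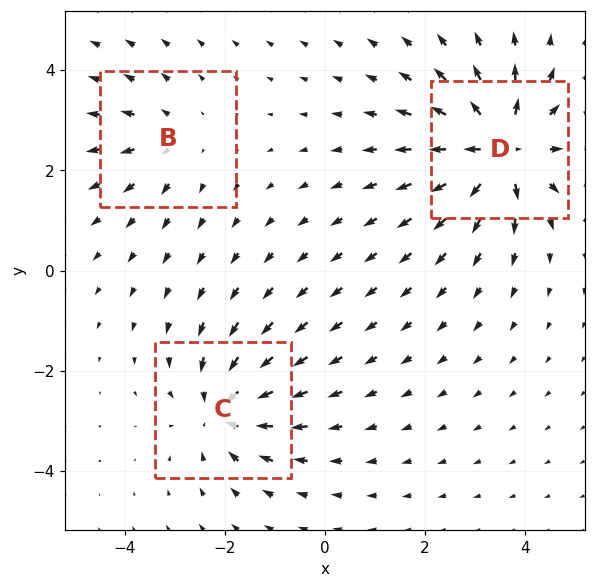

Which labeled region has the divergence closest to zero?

Divergence at each region's feature centre — B: about +2, C: about -4, D: about +5. Region B is closest to zero.

B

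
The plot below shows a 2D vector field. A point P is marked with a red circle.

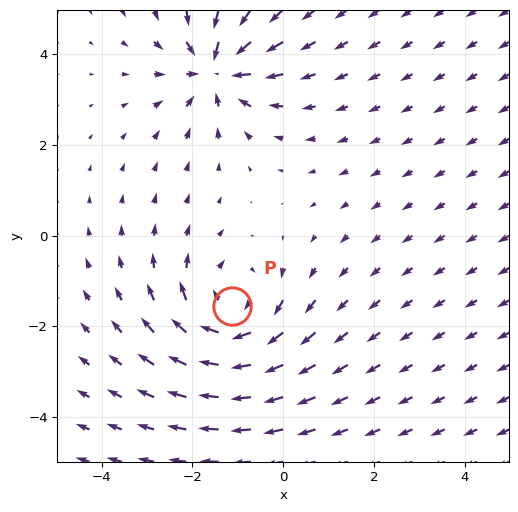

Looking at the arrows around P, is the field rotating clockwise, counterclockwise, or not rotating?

Near P at (-1.1, -1.5) the arrows circulate clockwise. The curl (z-component) there is about -3; negative curl means clockwise rotation.

clockwise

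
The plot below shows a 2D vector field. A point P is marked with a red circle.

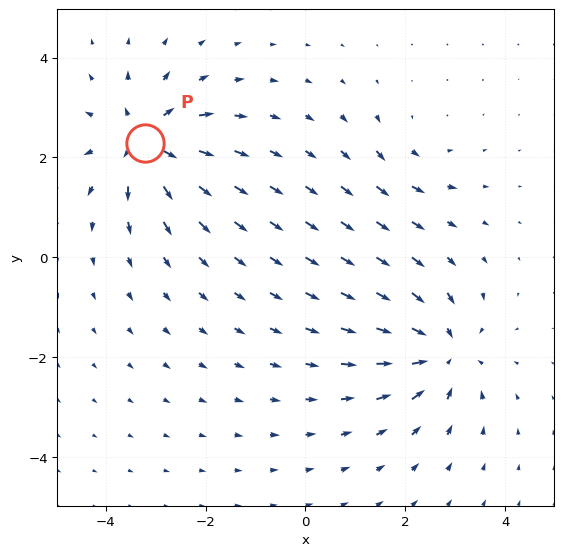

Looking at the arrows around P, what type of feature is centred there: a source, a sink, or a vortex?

At P (-3.2, 2.3) the arrows spread outward. Divergence about +6, curl ≈0 — positive divergence with near-zero curl is a source.

source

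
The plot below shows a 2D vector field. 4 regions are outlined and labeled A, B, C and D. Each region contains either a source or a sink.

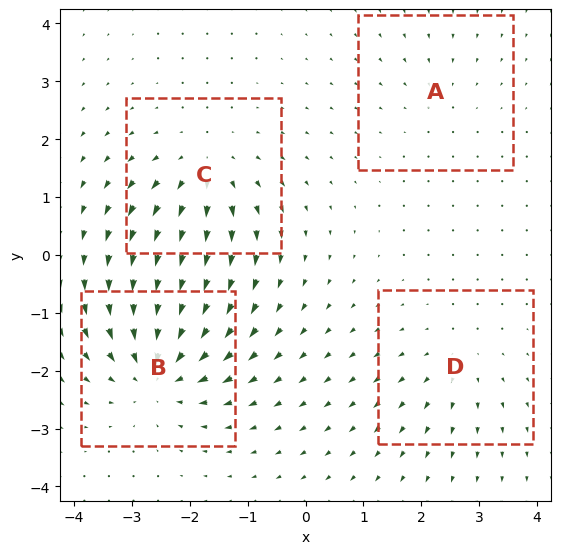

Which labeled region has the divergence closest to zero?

Divergence at each region's feature centre — A: about -2, B: about -6, C: about +5, D: about +3. Region A is closest to zero.

A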